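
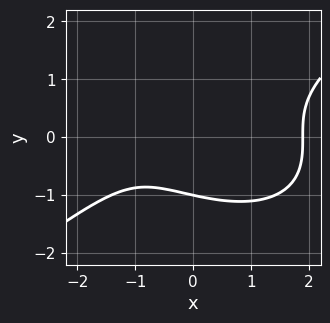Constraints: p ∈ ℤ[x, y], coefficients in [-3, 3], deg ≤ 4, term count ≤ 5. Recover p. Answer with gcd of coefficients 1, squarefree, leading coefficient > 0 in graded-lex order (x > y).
The degree is 3 — a generic line meets the curve in up to 3 points.
From the axis intercepts and sections: one y-axis crossing is at y = -1.
The integer polynomial consistent with all of this is the stated p.

x^3 - 3*y^3 - 2*x - 3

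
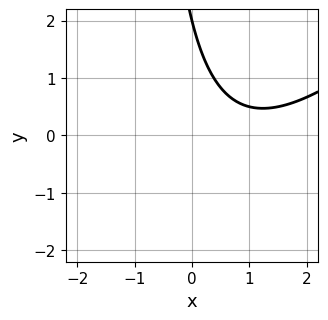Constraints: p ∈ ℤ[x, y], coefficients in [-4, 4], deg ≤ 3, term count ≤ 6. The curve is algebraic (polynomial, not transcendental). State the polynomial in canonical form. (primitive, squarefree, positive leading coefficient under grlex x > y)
x^2 - x*y - 2*x - y + 2

(a) deg p = 2. A generic line meets the curve in up to 2 points.
(b) Reading off the gridlines: it misses every integer gridline on the x-axis; one y-axis crossing is at y = 2.
(c) Fitting integer coefficients to these (and the overall shape) gives p.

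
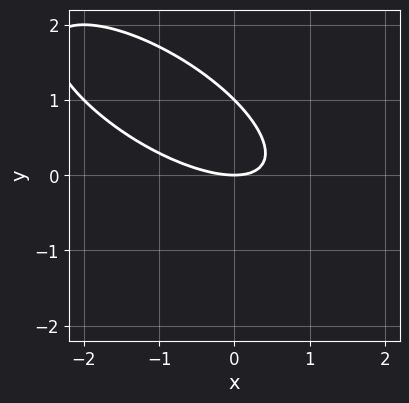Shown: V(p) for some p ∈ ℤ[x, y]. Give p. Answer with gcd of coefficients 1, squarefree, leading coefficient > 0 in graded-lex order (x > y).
x^2 + 2*x*y + 2*y^2 - 2*y

1. The degree is 2 — no degree-1 curve has this shape.
2. From the visible intercepts: it meets the x-axis at x = 0 (among the integer gridlines); among the integer gridlines, it crosses the y-axis at y ∈ {0, 1}.
3. Fitting integer coefficients to these (and the overall shape) gives p.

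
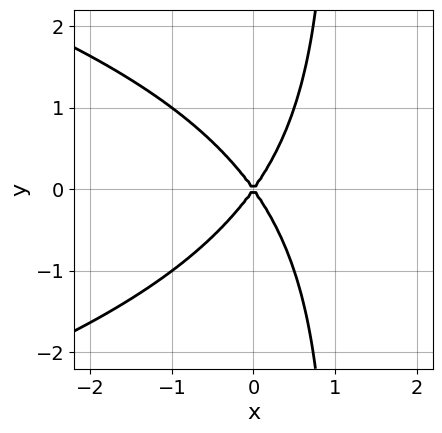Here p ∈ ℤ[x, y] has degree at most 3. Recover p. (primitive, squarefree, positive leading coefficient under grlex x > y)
x*y^2 + 2*x^2 - y^2

(a) deg p = 3. A generic line meets the curve in up to 3 points.
(b) Symmetries: mirror symmetry y ↦ −y ⇒ only even powers of y.
(c) From the visible intercepts: it meets the x-axis at x = 0 (among the integer gridlines); one y-axis crossing is at y = 0.
(d) Assembling these constraints gives the stated polynomial.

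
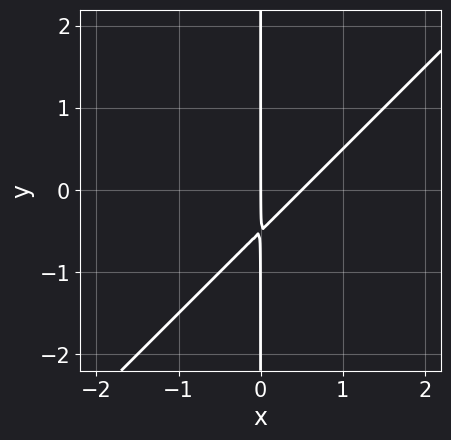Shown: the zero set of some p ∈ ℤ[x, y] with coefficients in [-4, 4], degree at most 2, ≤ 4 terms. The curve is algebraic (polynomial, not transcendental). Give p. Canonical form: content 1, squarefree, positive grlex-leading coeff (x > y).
(a) deg p = 2.
(b) Reading off the gridlines: it meets the x-axis at x = 0 (among the integer gridlines); every point of the y-axis in the box is on the curve.
(c) Assembling these constraints gives the stated polynomial.

2*x^2 - 2*x*y - x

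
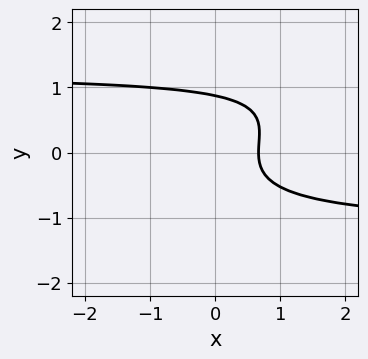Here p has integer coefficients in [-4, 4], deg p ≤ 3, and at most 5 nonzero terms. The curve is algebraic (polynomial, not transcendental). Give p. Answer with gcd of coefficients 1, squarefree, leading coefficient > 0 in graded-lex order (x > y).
2*x*y^2 - 3*y^3 - 3*x + 2

(a) deg p = 3. The shape is more complex than any degree-2 curve.
(b) Putting this together gives p.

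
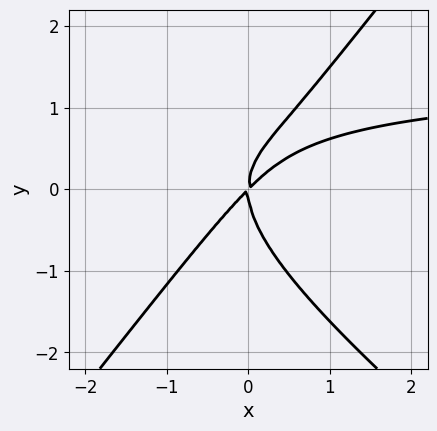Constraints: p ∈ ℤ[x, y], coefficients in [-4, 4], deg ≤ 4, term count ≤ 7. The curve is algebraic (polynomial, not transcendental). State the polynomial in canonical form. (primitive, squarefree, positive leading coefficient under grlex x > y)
First, deg p = 3. A generic line meets the curve in up to 3 points.
Then, checking where it meets the axes: it meets the x-axis at x = 0 (among the integer gridlines); it crosses the y-axis at the gridline y = 0.
Finally, solving for integer coefficients yields p as stated.

2*x^2*y + x*y^2 - 2*y^3 - 3*x^2 + 3*x*y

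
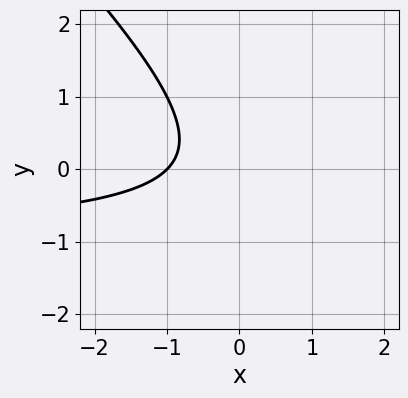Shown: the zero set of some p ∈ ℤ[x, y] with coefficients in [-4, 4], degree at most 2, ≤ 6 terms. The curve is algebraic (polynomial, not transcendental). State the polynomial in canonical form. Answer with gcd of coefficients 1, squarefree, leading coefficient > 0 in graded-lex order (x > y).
x*y + y^2 + x + 1

1. Degree: no degree-1 curve has this shape, so deg p = 2.
2. Checking where it meets the axes: it crosses the x-axis at the gridline x = -1; no y-intercept at any integer in the box.
3. The integer polynomial consistent with all of this is the stated p.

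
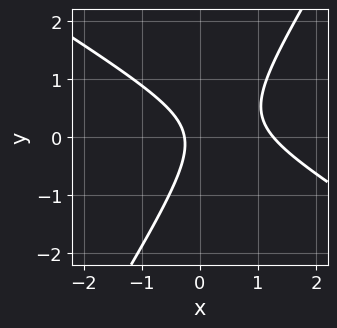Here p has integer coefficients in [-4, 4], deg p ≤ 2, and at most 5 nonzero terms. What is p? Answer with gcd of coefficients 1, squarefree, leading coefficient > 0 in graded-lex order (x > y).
Degree: no degree-1 curve has this shape, so deg p = 2.
Checking where it meets the axes: it misses every integer gridline on the y-axis.
Assembling these constraints gives the stated polynomial.

3*x^2 + 3*x*y - 3*y^2 - 3*x - 1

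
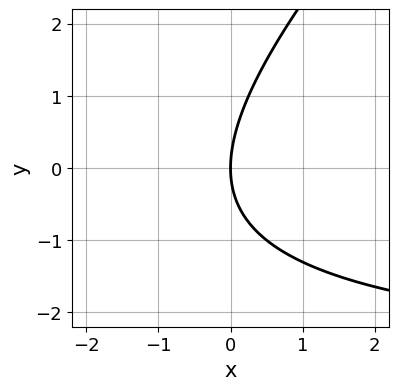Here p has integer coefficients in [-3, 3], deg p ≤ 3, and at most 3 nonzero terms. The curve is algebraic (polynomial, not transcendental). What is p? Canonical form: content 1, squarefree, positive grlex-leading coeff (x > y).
deg p = 2.
Checking where it meets the axes: it meets the y-axis at y = 0 (among the integer gridlines); it meets the x-axis at x = 0 (among the integer gridlines).
Solving for integer coefficients yields p as stated.

x*y - y^2 + 3*x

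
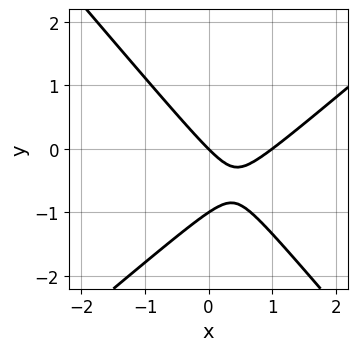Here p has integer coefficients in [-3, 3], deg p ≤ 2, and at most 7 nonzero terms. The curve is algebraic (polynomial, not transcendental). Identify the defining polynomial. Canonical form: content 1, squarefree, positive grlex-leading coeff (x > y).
3*x^2 - x*y - 3*y^2 - 3*x - 3*y

The degree is 2 — a generic line meets the curve in up to 2 points.
Checking where it meets the axes: among the integer gridlines, it crosses the y-axis at y ∈ {-1, 0}; the x-axis gridline crossings are at x ∈ {0, 1}.
These observations pin down the coefficients.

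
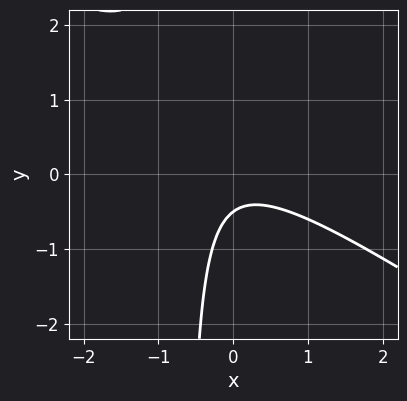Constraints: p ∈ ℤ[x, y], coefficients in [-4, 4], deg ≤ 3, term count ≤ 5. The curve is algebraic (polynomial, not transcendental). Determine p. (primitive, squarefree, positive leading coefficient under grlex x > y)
1. Degree: a generic line meets the curve in up to 2 points, so deg p = 2.
2. Observable constraints: no x-intercept at any integer in the box.
3. Assembling these constraints gives the stated polynomial.

2*x^2 + 3*x*y + 2*y + 1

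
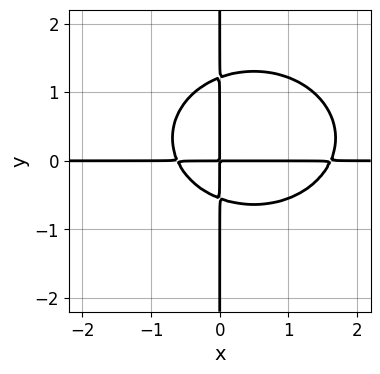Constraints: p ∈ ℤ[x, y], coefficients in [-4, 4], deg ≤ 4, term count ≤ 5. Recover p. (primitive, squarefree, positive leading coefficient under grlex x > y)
2*x^3*y + 3*x*y^3 - 2*x^2*y - 2*x*y^2 - 2*x*y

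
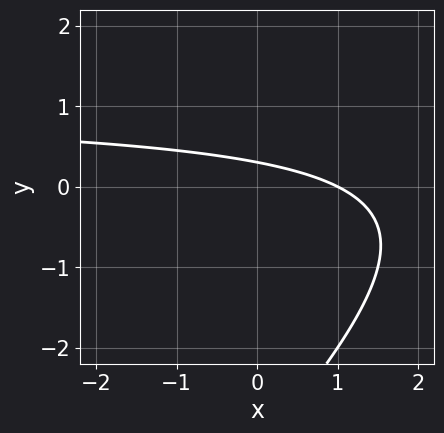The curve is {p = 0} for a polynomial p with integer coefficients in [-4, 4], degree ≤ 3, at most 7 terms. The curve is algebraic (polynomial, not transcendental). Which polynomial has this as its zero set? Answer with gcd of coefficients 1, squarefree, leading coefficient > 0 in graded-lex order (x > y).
1. Degree: no degree-1 curve has this shape, so deg p = 2.
2. Observable constraints: it crosses the x-axis at the gridline x = 1.
3. Fitting integer coefficients to these (and the overall shape) gives p.

x*y - y^2 - x - 3*y + 1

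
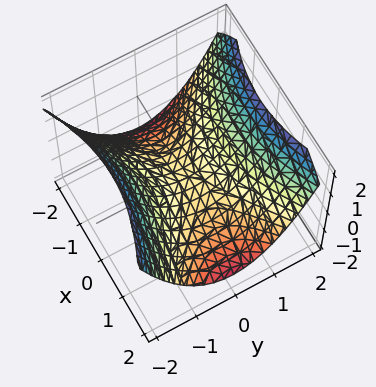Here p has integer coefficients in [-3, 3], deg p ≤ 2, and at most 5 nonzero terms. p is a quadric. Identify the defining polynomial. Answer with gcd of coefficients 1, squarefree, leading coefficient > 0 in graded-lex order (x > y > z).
x^2 - 2*y^2 + 3*z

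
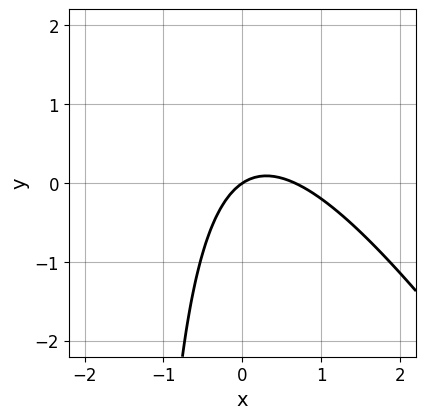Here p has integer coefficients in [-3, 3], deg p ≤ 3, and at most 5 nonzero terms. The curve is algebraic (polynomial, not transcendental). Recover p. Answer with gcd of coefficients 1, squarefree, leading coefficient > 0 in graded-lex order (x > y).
3*x^2 + 2*x*y - 2*x + 3*y

deg p = 2.
Checking where it meets the axes: it crosses the x-axis at the gridline x = 0; one y-axis crossing is at y = 0.
Putting this together gives p.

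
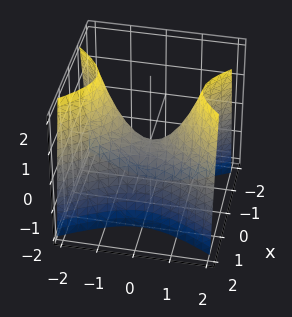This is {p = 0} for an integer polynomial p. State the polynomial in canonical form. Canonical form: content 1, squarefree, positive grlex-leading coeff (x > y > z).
First, degree: a saddle surface; a quadric, so deg p = 2.
Then, symmetries: it's symmetric under y → −y, forcing even powers of y; it's symmetric under x → −x, forcing even powers of x.
Next, against the integer gridlines: it crosses the x-axis at the gridline x = 0; it crosses the y-axis at the gridline y = 0; it meets the z-axis at z = 0 (among the integer gridlines).
Finally, assembling these constraints gives the stated polynomial.

2*x^2 - y^2 + z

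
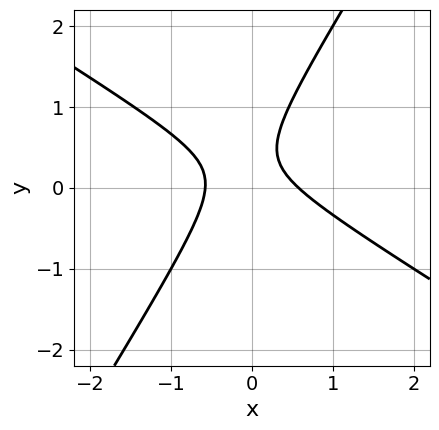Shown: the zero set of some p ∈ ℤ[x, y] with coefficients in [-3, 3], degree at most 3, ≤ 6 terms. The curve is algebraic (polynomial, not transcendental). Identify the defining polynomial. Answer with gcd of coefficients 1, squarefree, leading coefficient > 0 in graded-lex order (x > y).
3*x^2 + 3*x*y - 3*y^2 + 2*y - 1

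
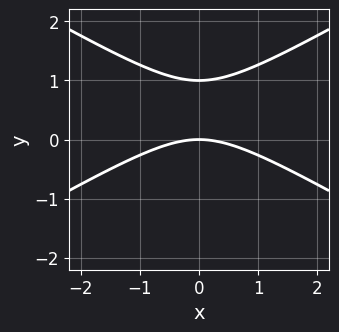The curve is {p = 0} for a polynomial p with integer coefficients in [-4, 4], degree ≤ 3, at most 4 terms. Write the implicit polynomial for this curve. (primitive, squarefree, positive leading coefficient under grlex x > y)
(a) The degree is 2 — a generic line meets the curve in up to 2 points.
(b) Symmetries: it's symmetric under x → −x, forcing even powers of x.
(c) Against the integer gridlines: it meets the x-axis at x = 0 (among the integer gridlines); the y-axis gridline crossings are at y ∈ {0, 1}.
(d) Putting this together gives p.

x^2 - 3*y^2 + 3*y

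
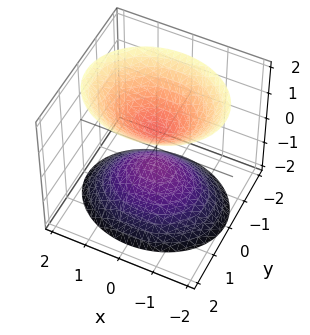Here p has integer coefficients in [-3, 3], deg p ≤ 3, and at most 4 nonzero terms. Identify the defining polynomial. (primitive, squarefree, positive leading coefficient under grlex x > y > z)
First, the picture has 2 separate pieces. Treating them together as one polynomial.
Then, the degree is 2 — two separate bowl-shaped sheets opening away from each other; a quadric.
Then, symmetries: the x ↦ −x reflection is a symmetry, so x appears only in even powers; it's symmetric under y → −y, forcing even powers of y; the z ↦ −z reflection is a symmetry, so z appears only in even powers.
Next, from the visible intercepts: the surface avoids every integer y-axis point in the box; the surface avoids every integer x-axis point in the box.
Finally, assembling these constraints gives the stated polynomial.

2*x^2 + 3*y^2 - 2*z^2 + 1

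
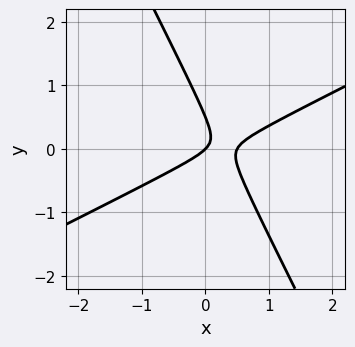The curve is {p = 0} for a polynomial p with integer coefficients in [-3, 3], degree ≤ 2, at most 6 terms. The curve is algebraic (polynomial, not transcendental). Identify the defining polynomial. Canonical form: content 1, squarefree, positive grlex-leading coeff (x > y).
The degree is 2 — no degree-1 curve has this shape.
From the axis intercepts and sections: it meets the x-axis at x = 0 (among the integer gridlines); it meets the y-axis at y = 0 (among the integer gridlines).
Together with the visible shape, these determine p as stated.

2*x^2 - 3*x*y - 2*y^2 - x + y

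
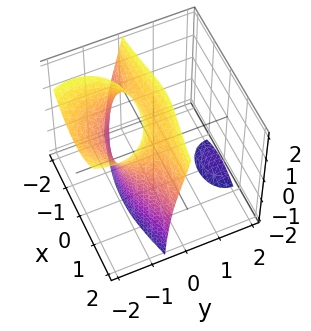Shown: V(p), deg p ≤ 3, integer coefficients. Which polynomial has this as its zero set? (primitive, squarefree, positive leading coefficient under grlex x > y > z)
2*x^2*y + 2*y^3 + 3*y^2*z - 2*z + 3

(a) The picture has 2 separate pieces.
(b) The degree is 3 — the shape is more complex than any degree-2 surface.
(c) Observable constraints: it misses every integer gridline on the x-axis.
(d) The integer polynomial consistent with all of this is the stated p.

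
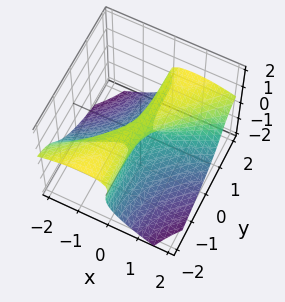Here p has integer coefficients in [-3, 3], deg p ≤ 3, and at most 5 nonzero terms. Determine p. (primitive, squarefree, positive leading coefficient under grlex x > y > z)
2*x*y*z + 3*z^3 + 2*x^2 - 3*x*y - z

(a) deg p = 3.
(b) Against the integer gridlines: the visible y-axis segment lies entirely on the surface; it crosses the z-axis at the gridline z = 0; it meets the x-axis at x = 0 (among the integer gridlines).
(c) Assembling these constraints gives the stated polynomial.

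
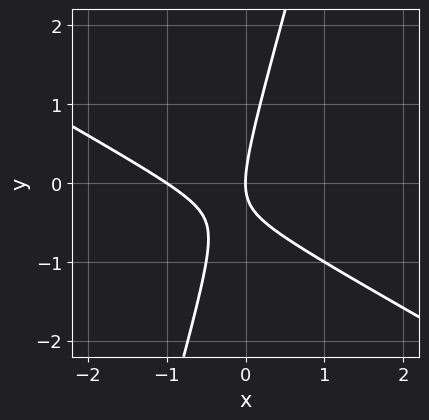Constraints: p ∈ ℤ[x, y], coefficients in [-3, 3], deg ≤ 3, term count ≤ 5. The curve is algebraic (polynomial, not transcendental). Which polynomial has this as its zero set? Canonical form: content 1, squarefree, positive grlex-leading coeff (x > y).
2*x^2 + 3*x*y - y^2 + 2*x

The degree is 2 — a generic line meets the curve in up to 2 points.
Observable constraints: the x-axis gridline crossings are at x ∈ {-1, 0}; it crosses the y-axis at the gridline y = 0.
Matching integer coefficients to the picture gives p.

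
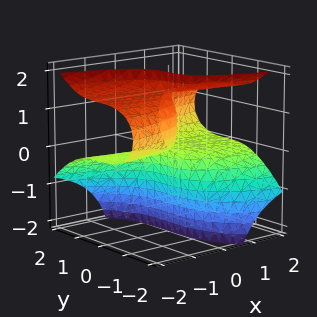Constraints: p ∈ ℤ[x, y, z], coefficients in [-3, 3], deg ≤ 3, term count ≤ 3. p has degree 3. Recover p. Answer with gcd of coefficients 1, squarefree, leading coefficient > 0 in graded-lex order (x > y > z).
2*x*z^2 + y^3 - 3*x*z

First, degree: the shape is more complex than any degree-2 surface, so deg p = 3.
Next, from the visible intercepts: the visible x-axis segment lies entirely on the surface; it crosses the y-axis at the gridline y = 0; the visible z-axis segment lies entirely on the surface.
Finally, assembling these constraints gives the stated polynomial.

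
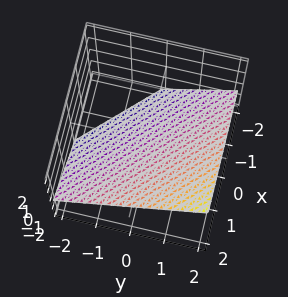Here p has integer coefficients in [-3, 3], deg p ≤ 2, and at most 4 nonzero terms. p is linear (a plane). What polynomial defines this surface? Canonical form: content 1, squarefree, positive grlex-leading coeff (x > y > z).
First, degree: the surface is flat (a plane), so deg p = 1.
Next, against the integer gridlines: one x-axis crossing is at x = 1; it meets the y-axis at y = 1 (among the integer gridlines).
Finally, the integer polynomial consistent with all of this is the stated p.

2*x + 2*y - 3*z - 2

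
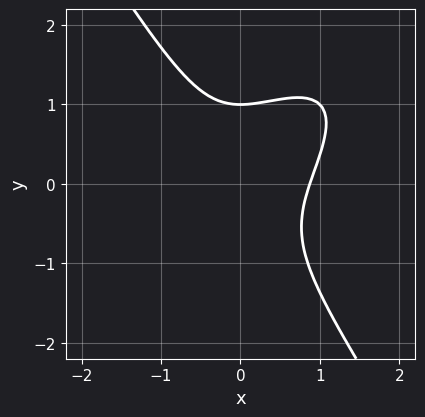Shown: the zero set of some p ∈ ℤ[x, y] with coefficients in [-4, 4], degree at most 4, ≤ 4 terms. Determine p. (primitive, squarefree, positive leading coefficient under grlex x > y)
(a) deg p = 3. No degree-2 curve has this shape.
(b) From the axis intercepts and sections: it crosses the y-axis at the gridline y = 1.
(c) Together with the visible shape, these determine p as stated.

3*x^3 - 3*x^2*y + 2*y^3 - 2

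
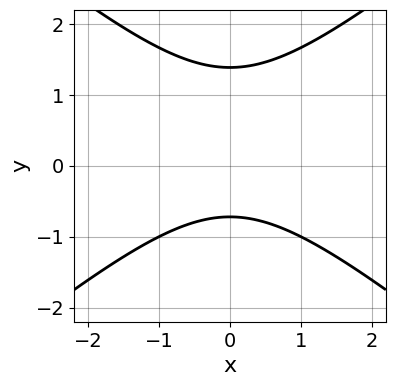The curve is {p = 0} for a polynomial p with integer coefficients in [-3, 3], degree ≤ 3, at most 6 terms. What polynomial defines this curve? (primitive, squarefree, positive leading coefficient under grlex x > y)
2*x^2 - 3*y^2 + 2*y + 3

First, the degree is 2 — the shape is more complex than any degree-1 curve.
Next, symmetries: the x ↦ −x reflection is a symmetry, so x appears only in even powers.
Then, from the axis intercepts and sections: it misses every integer gridline on the x-axis.
Finally, solving for integer coefficients yields p as stated.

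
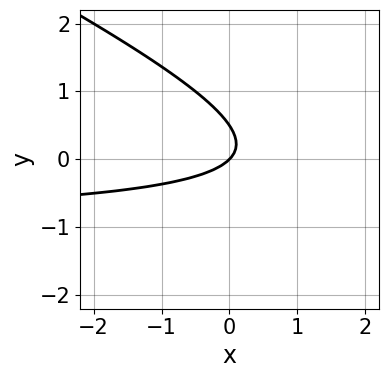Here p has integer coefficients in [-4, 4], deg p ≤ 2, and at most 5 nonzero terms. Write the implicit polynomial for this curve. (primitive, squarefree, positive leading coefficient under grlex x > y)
First, the degree is 2 — a generic line meets the curve in up to 2 points.
Next, observable constraints: it meets the y-axis at y = 0 (among the integer gridlines); one x-axis crossing is at x = 0.
Finally, the integer polynomial consistent with all of this is the stated p.

x*y + 2*y^2 + x - y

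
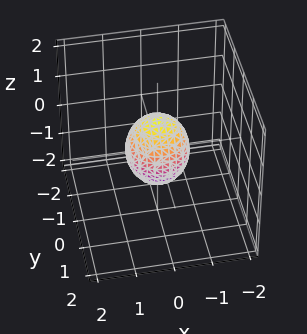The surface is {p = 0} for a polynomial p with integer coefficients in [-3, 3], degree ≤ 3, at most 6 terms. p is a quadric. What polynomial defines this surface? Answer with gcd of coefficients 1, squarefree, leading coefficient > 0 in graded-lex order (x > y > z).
Degree: bounded and convex; a quadric, so deg p = 2.
By symmetry, every cross-section ⟂ z is a circle, so x, y appear only via x² + y²; mirror symmetry z ↦ −z ⇒ only even powers of z.
Against the integer gridlines: the z-axis gridline crossings are at z ∈ {-1, 1}; a circular section at z = 0 has radius between 0 and 1.
These observations pin down the coefficients.

3*x^2 + 3*y^2 + 2*z^2 - 2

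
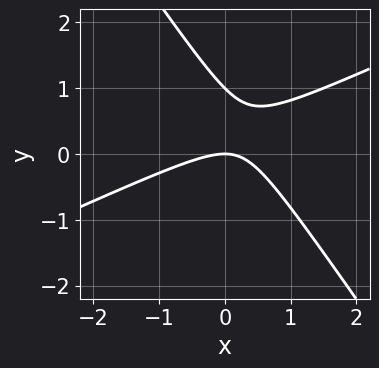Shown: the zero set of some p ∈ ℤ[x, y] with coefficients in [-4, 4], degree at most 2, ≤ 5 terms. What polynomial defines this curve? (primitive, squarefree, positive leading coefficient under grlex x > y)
The degree is 2 — a generic line meets the curve in up to 2 points.
Checking where it meets the axes: one x-axis crossing is at x = 0; among the integer gridlines, it crosses the y-axis at y ∈ {0, 1}.
Putting this together gives p.

2*x^2 - 3*x*y - 3*y^2 + 3*y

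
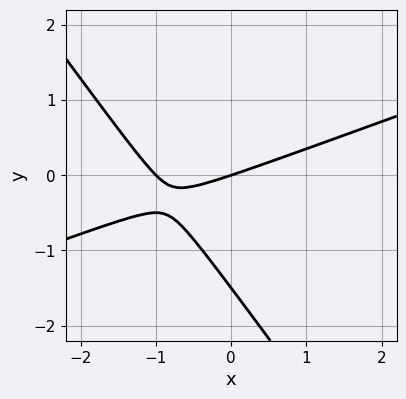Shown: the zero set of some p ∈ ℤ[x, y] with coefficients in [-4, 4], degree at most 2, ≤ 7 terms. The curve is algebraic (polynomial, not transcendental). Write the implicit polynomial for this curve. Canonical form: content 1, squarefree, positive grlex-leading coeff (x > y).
First, degree: a generic line meets the curve in up to 2 points, so deg p = 2.
Then, from the axis intercepts and sections: one y-axis crossing is at y = 0; the x-axis gridline crossings are at x ∈ {-1, 0}.
Finally, assembling these constraints gives the stated polynomial.

x^2 - 2*x*y - 2*y^2 + x - 3*y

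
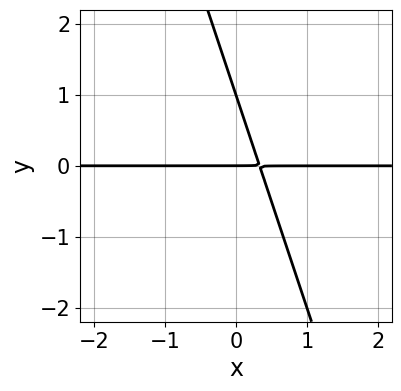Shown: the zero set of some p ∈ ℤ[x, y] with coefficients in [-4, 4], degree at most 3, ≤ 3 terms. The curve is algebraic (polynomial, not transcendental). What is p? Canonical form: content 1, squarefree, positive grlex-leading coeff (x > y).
deg p = 2. A generic line meets the curve in up to 2 points.
Observable constraints: the visible x-axis segment lies entirely on the curve; the y-axis gridline crossings are at y ∈ {0, 1}.
The integer polynomial consistent with all of this is the stated p.

3*x*y + y^2 - y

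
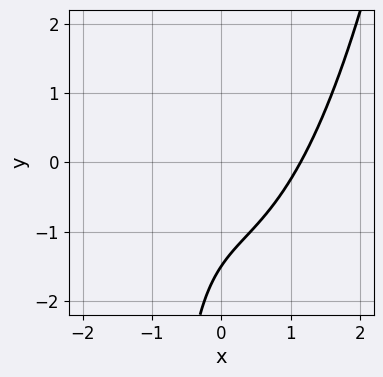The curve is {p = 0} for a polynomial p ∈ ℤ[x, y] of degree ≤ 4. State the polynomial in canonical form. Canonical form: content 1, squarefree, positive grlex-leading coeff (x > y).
2*x^3 - 2*x*y - 2*y - 3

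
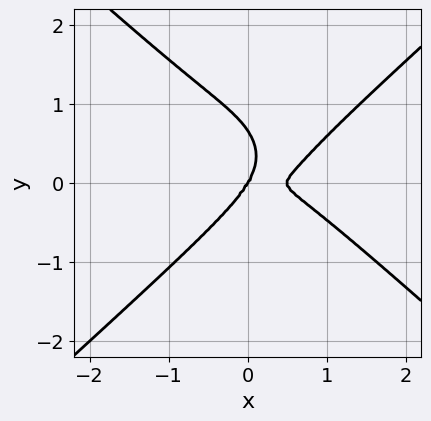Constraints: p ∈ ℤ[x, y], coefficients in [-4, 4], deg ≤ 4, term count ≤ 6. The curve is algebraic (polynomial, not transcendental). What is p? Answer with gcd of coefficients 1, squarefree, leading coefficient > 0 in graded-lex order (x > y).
1. Degree: the shape is more complex than any degree-3 curve, so deg p = 4.
2. Reading off the gridlines: it meets the x-axis at x = 0 (among the integer gridlines); it meets the y-axis at y = 0 (among the integer gridlines).
3. Putting this together gives p.

2*x^4 - 3*y^4 - x^3 - 3*x*y^2 + 2*y^3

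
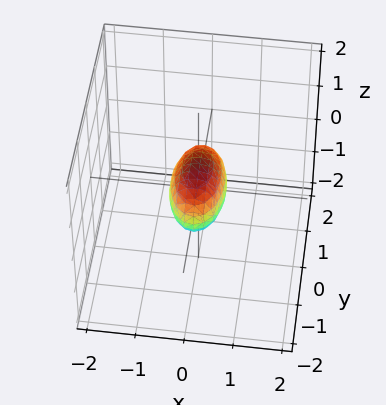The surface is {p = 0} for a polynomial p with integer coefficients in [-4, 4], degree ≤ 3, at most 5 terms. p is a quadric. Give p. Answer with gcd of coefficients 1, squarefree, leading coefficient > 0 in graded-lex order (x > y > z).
(a) The degree is 2 — bounded and convex; a quadric.
(b) Symmetries: mirror symmetry y ↦ −y ⇒ only even powers of y; mirror symmetry x ↦ −x ⇒ only even powers of x; it's symmetric under z → −z, forcing even powers of z.
(c) Checking where it meets the axes: among the integer gridlines, it crosses the y-axis at y ∈ {-1, 1}.
(d) Fitting integer coefficients to these (and the overall shape) gives p.

3*x^2 + y^2 + 2*z^2 - 1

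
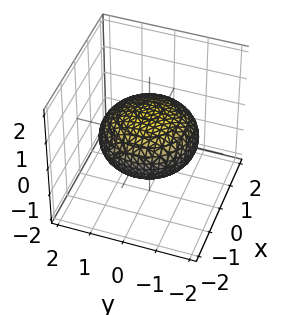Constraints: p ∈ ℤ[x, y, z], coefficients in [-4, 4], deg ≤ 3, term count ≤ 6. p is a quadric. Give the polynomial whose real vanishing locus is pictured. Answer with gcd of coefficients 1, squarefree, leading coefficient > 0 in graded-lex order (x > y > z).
1. The degree is 2 — bounded and convex; a quadric.
2. Symmetries: mirror symmetry z ↦ −z ⇒ only even powers of z; every cross-section ⟂ z is a circle, so x, y appear only via x² + y².
3. From the visible intercepts: a circular section at z = 0 has radius between 1 and 2; among the integer gridlines, it crosses the z-axis at z ∈ {-1, 1}.
4. Matching integer coefficients to the picture gives p.

x^2 + y^2 + 2*z^2 - 2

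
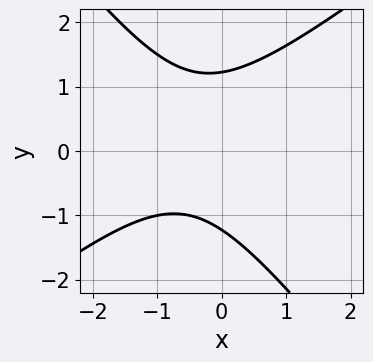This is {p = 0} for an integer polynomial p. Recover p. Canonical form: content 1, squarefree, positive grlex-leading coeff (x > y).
2*x^2 - x*y - 2*y^2 + 2*x + 3

1. The degree is 2 — the shape is more complex than any degree-1 curve.
2. Reading off the gridlines: the curve avoids every integer x-axis point in the box.
3. Fitting integer coefficients to these (and the overall shape) gives p.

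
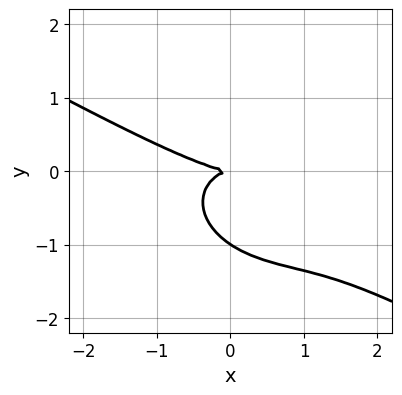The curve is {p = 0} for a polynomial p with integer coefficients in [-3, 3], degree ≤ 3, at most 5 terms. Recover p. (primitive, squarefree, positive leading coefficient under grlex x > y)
1. The degree is 3 — no degree-2 curve has this shape.
2. From the visible intercepts: the y-axis gridline crossings are at y ∈ {-1, 0}; one x-axis crossing is at x = 0.
3. Putting this together gives p.

x^3 + 2*x^2*y + 2*x*y^2 + 3*y^3 + 3*y^2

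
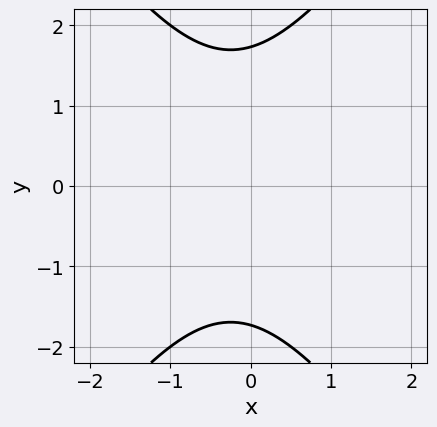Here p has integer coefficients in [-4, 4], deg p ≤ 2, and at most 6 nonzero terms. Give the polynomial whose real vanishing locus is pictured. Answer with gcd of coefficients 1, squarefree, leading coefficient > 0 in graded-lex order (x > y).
(a) The degree is 2 — no degree-1 curve has this shape.
(b) Symmetries: it's symmetric under y → −y, forcing even powers of y.
(c) Reading off the gridlines: the curve avoids every integer x-axis point in the box.
(d) These observations pin down the coefficients.

2*x^2 - y^2 + x + 3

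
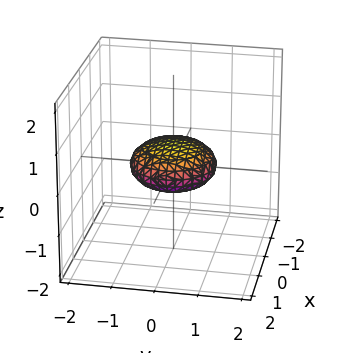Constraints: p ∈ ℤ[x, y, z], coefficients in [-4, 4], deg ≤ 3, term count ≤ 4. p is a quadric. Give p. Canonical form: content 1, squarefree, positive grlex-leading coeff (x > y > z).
deg p = 2. Bounded and convex; a quadric.
Symmetries: mirror symmetry z ↦ −z ⇒ only even powers of z; rotational symmetry about the z-axis ⇒ p depends on x, y only through x² + y².
Observable constraints: among the integer gridlines, it crosses the y-axis at y ∈ {-1, 1}; the x-axis gridline crossings are at x ∈ {-1, 1}; a circular section at z = 0 has radius exactly 1.
Solving for integer coefficients yields p as stated.

x^2 + y^2 + 3*z^2 - 1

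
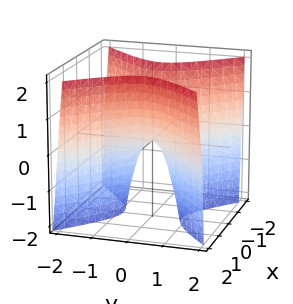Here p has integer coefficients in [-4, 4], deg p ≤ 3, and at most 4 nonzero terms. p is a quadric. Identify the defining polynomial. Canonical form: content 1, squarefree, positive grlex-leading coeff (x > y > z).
3*x^2 - 3*y^2 - z

1. Degree: a hyperbolic paraboloid; a quadric, so deg p = 2.
2. Symmetries: it's symmetric under x → −x, forcing even powers of x; mirror symmetry y ↦ −y ⇒ only even powers of y.
3. Checking where it meets the axes: it crosses the x-axis at the gridline x = 0; it meets the z-axis at z = 0 (among the integer gridlines); one y-axis crossing is at y = 0.
4. The integer polynomial consistent with all of this is the stated p.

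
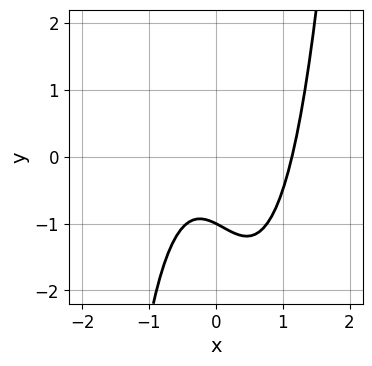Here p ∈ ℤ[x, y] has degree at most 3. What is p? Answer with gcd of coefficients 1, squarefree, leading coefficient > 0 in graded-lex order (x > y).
First, degree: the shape is more complex than any degree-2 curve, so deg p = 3.
Then, from the axis intercepts and sections: one y-axis crossing is at y = -1.
Finally, fitting integer coefficients to these (and the overall shape) gives p.

3*x^3 - x^2 - x - 2*y - 2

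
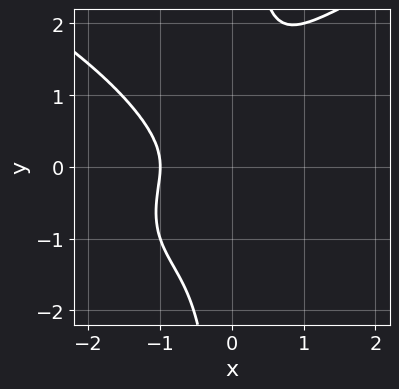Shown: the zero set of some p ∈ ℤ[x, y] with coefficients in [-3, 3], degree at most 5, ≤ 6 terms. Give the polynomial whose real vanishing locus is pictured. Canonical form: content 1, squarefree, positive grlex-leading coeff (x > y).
x*y^3 - 2*x^3 - 2*x^2 - y^2

1. The degree is 4 — a generic line meets the curve in up to 4 points.
2. Checking where it meets the axes: one x-axis crossing is at x = -1.
3. Solving for integer coefficients yields p as stated.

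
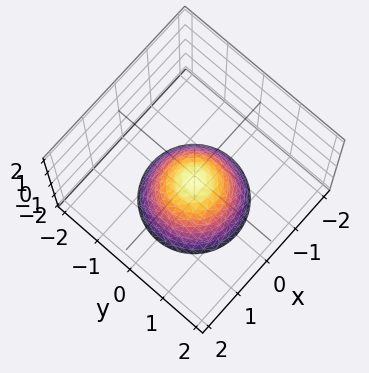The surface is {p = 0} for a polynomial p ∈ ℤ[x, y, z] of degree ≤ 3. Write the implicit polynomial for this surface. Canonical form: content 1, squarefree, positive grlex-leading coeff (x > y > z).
2*x^2 + 2*y^2 + 2*z + 1

1. Degree: a generic line meets the surface in up to 2 points, so deg p = 2.
2. Symmetry: the surface is invariant under rotation about z: p = q(x² + y², z).
3. From the axis intercepts and sections: no y-intercept at any integer in the box; a circular section at z = -1 has radius between 0 and 1.
4. The integer polynomial consistent with all of this is the stated p.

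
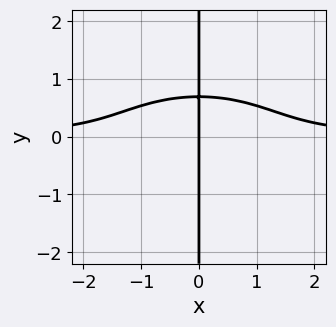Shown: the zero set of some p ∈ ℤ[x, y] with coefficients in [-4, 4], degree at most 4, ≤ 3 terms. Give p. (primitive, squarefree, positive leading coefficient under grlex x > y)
x^3*y + 3*x*y^3 - x

1. deg p = 4. The shape is more complex than any degree-3 curve.
2. Reading off the gridlines: the visible y-axis segment lies entirely on the curve; one x-axis crossing is at x = 0.
3. Assembling these constraints gives the stated polynomial.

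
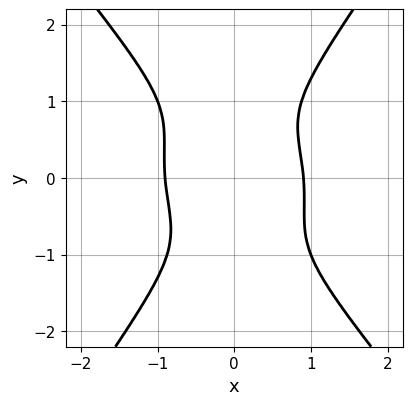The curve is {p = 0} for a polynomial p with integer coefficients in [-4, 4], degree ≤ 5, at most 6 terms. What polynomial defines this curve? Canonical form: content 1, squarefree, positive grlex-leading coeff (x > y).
3*x^4 + x^3*y + 2*x^2*y^2 - 2*y^4 - 2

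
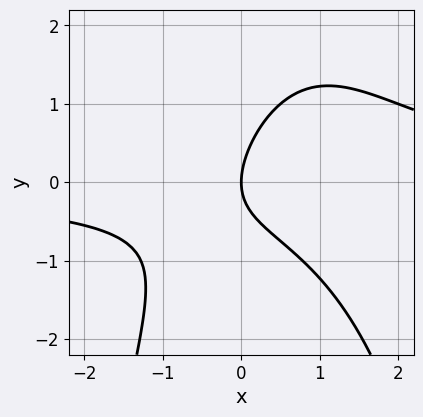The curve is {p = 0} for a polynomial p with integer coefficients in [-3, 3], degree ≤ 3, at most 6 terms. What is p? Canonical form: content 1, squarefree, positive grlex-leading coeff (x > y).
2*x^2*y - 2*x*y + 2*y^2 - 3*x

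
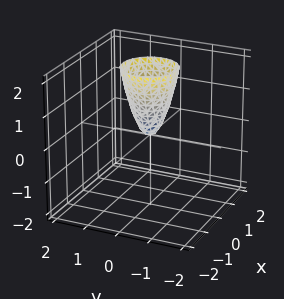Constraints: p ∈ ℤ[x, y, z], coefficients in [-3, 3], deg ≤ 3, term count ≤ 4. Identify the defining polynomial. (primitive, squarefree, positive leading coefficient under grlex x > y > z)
First, degree: a paraboloid; a quadric, so deg p = 2.
Then, by symmetry, every cross-section ⟂ z is a circle, so x, y appear only via x² + y².
Then, from the visible intercepts: a circular section at z = 2 has radius between 0 and 1; one x-axis crossing is at x = 0; it crosses the y-axis at the gridline y = 0; one z-axis crossing is at z = 0.
Finally, solving for integer coefficients yields p as stated.

3*x^2 + 3*y^2 - z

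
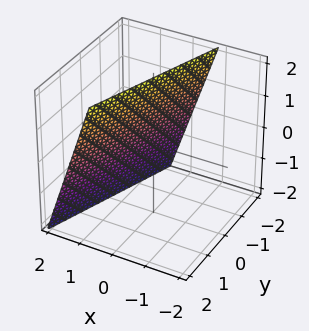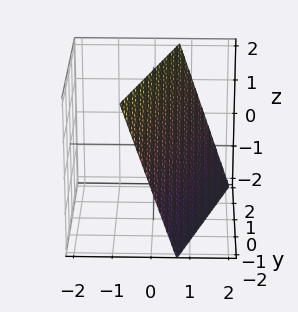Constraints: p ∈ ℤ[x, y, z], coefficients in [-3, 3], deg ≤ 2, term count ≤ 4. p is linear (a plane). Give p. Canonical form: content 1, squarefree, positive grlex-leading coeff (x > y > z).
3*x - y + z - 2

1. The degree is 1 — the surface is flat (a plane).
2. From the axis intercepts and sections: it meets the z-axis at z = 2 (among the integer gridlines); one y-axis crossing is at y = -2.
3. The integer polynomial consistent with all of this is the stated p.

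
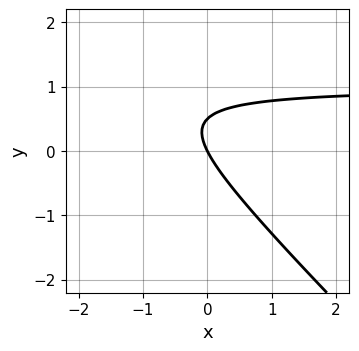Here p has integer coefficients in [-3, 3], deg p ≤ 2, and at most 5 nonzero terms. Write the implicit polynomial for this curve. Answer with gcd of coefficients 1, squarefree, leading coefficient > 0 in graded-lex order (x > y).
2*x*y + 2*y^2 - 2*x - y

(a) Degree: a generic line meets the curve in up to 2 points, so deg p = 2.
(b) Observable constraints: it meets the x-axis at x = 0 (among the integer gridlines); one y-axis crossing is at y = 0.
(c) Fitting integer coefficients to these (and the overall shape) gives p.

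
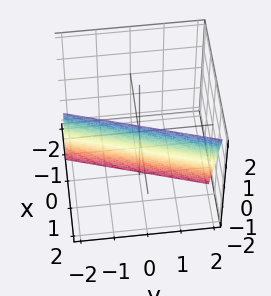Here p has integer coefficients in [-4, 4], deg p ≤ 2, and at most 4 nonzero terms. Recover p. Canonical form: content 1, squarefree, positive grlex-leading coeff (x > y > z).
3*x - y - z - 2

First, the degree is 1 — every cross-section is a straight line — this is a plane.
Then, from the axis intercepts and sections: it crosses the y-axis at the gridline y = -2; it meets the z-axis at z = -2 (among the integer gridlines).
Finally, assembling these constraints gives the stated polynomial.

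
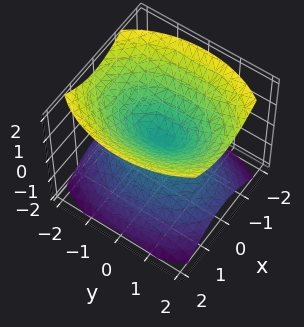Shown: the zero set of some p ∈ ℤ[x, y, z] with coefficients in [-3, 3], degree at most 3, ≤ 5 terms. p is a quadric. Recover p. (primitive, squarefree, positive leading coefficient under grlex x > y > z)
First, the picture has 2 separate pieces. Treating them together as one polynomial.
Next, the degree is 2 — a double cone through the origin; a quadric.
Next, symmetries: the x ↦ −x reflection is a symmetry, so x appears only in even powers; mirror symmetry z ↦ −z ⇒ only even powers of z; mirror symmetry y ↦ −y ⇒ only even powers of y.
Then, from the visible intercepts: one x-axis crossing is at x = 0; it crosses the z-axis at the gridline z = 0.
Finally, the integer polynomial consistent with all of this is the stated p.

2*x^2 + y^2 - 2*z^2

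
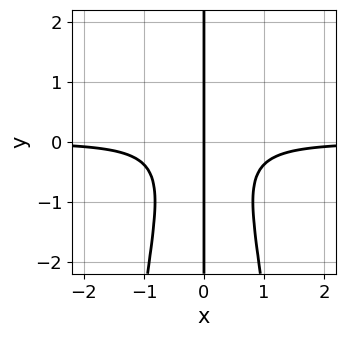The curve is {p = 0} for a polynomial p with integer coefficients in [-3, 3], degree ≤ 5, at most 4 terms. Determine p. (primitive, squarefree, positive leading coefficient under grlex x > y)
3*x^3*y + x*y^2 + x

deg p = 4.
Reading off the gridlines: the visible y-axis segment lies entirely on the curve; it crosses the x-axis at the gridline x = 0.
Putting this together gives p.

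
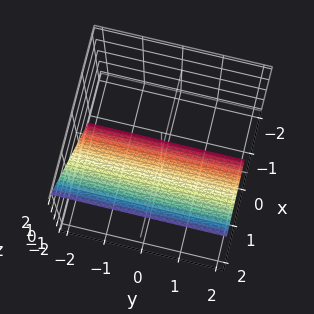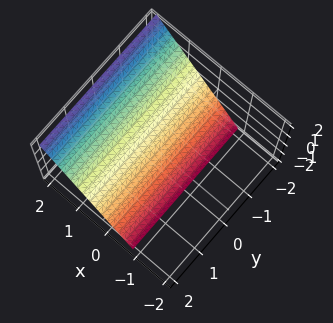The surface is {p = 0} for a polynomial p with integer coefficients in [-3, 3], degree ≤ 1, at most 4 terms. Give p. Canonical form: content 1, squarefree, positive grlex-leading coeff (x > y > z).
First, degree: every cross-section is a straight line — this is a plane, so deg p = 1.
Next, from the axis intercepts and sections: no y-intercept at any integer in the box; it crosses the z-axis at the gridline z = -1.
Finally, assembling these constraints gives the stated polynomial.

3*x - 2*z - 2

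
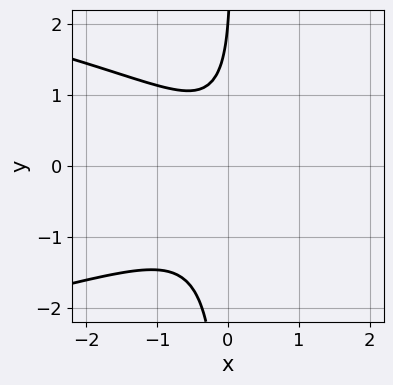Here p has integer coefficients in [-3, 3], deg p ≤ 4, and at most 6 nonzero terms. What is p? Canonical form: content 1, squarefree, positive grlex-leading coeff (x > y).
3*x*y^2 + 3*x^2 - y + 2

First, degree: the shape is more complex than any degree-2 curve, so deg p = 3.
Then, from the visible intercepts: the curve avoids every integer x-axis point in the box; one y-axis crossing is at y = 2.
Finally, putting this together gives p.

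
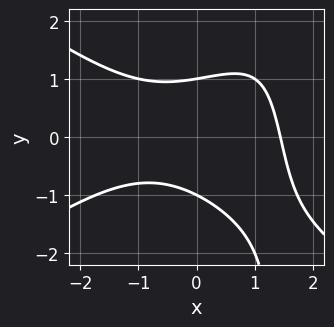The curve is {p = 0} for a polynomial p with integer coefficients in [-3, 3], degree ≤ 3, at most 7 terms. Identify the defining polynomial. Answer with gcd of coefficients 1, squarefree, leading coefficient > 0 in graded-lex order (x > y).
1. The degree is 3 — no degree-2 curve has this shape.
2. Reading off the gridlines: among the integer gridlines, it crosses the y-axis at y ∈ {-1, 1}.
3. Putting this together gives p.

x^3 - 2*x*y^2 + x*y + 3*y^2 - 3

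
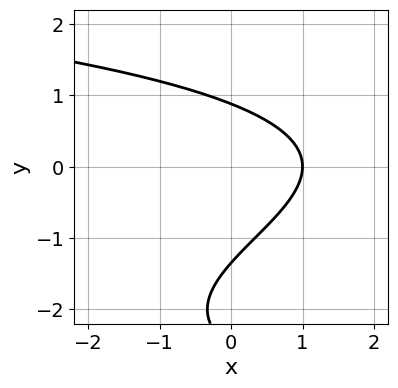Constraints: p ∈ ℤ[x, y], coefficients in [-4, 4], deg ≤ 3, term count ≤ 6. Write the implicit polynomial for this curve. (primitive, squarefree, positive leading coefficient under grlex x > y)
y^3 + 3*y^2 + 3*x - 3

deg p = 3.
Checking where it meets the axes: it crosses the x-axis at the gridline x = 1.
Fitting integer coefficients to these (and the overall shape) gives p.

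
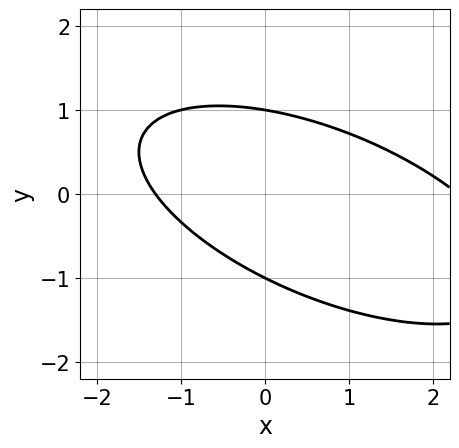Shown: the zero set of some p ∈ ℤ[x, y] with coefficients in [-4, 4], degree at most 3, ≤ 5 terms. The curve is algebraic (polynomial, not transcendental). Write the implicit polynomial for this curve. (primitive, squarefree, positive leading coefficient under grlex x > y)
1. deg p = 2.
2. Checking where it meets the axes: among the integer gridlines, it crosses the y-axis at y ∈ {-1, 1}.
3. Solving for integer coefficients yields p as stated.

x^2 + 2*x*y + 3*y^2 - x - 3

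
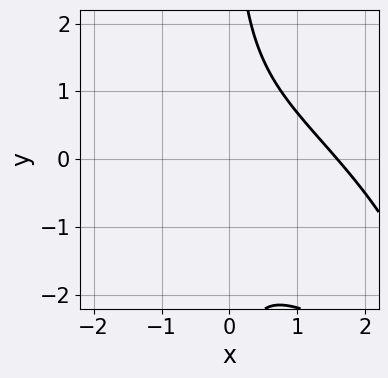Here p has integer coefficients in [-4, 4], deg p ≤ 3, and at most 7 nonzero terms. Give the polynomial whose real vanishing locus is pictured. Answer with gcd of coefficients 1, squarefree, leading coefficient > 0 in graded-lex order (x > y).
1. The degree is 3 — no degree-2 curve has this shape.
2. Checking where it meets the axes: it misses every integer gridline on the y-axis.
3. Fitting integer coefficients to these (and the overall shape) gives p.

2*x^3 + 3*x^2*y + 2*x*y^2 - 2*x^2 - 3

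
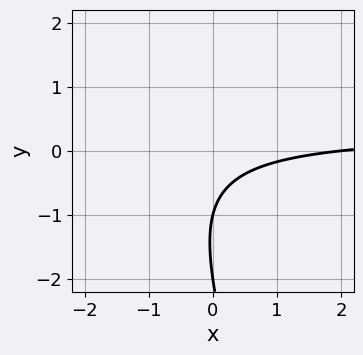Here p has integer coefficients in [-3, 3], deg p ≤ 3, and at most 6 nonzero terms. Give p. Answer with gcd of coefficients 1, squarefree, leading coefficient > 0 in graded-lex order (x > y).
(a) Degree: a generic line meets the curve in up to 2 points, so deg p = 2.
(b) Checking where it meets the axes: the y-axis gridline crossings are at y ∈ {-2, -1}; it meets the x-axis at x = 2 (among the integer gridlines).
(c) Matching integer coefficients to the picture gives p.

3*x*y + y^2 - x + 3*y + 2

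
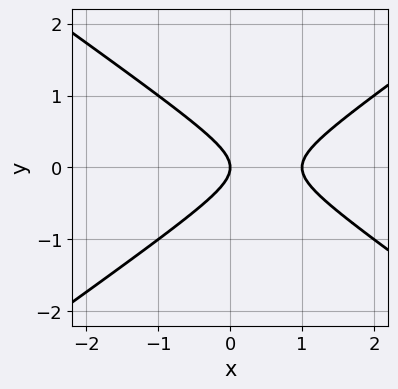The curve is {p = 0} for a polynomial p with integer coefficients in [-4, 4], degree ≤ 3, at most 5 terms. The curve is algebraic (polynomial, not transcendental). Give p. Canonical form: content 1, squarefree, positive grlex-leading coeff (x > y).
x^2 - 2*y^2 - x

(a) Degree: a generic line meets the curve in up to 2 points, so deg p = 2.
(b) Symmetries: it's symmetric under y → −y, forcing even powers of y.
(c) From the visible intercepts: among the integer gridlines, it crosses the x-axis at x ∈ {0, 1}; it crosses the y-axis at the gridline y = 0.
(d) The integer polynomial consistent with all of this is the stated p.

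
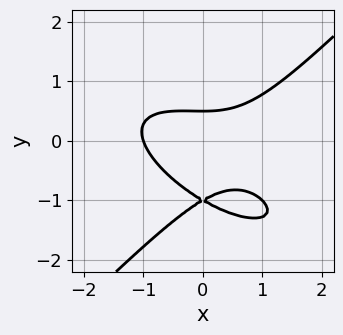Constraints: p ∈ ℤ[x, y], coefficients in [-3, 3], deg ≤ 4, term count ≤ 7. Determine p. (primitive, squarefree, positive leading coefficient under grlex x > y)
x^3 + x^2*y - 2*y^3 - 3*y^2 + 1

First, deg p = 3. The shape is more complex than any degree-2 curve.
Next, checking where it meets the axes: one x-axis crossing is at x = -1; it meets the y-axis at y = -1 (among the integer gridlines).
Finally, solving for integer coefficients yields p as stated.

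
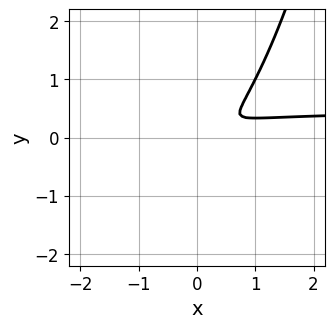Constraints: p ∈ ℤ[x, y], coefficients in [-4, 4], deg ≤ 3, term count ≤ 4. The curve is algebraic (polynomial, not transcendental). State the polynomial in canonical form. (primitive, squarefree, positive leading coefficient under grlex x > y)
2*x^2*y - x^2 + 2*x*y - 3*y^2

First, degree: the shape is more complex than any degree-2 curve, so deg p = 3.
Finally, solving for integer coefficients yields p as stated.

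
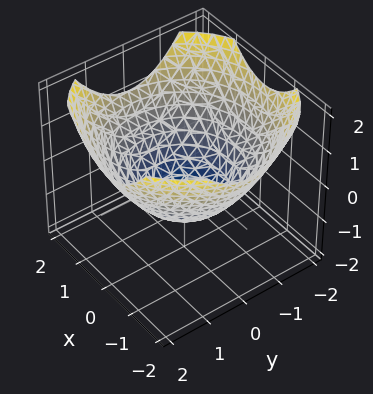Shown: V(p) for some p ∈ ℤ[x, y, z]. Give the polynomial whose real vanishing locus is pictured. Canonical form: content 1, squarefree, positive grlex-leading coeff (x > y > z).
x^2 + y^2 - 2*z - 2

1. The degree is 2 — no degree-1 surface has this shape.
2. By symmetry, every cross-section ⟂ z is a circle, so x, y appear only via x² + y².
3. Checking where it meets the axes: it meets the z-axis at z = -1 (among the integer gridlines); a circular section at z = 0 has radius between 1 and 2.
4. The integer polynomial consistent with all of this is the stated p.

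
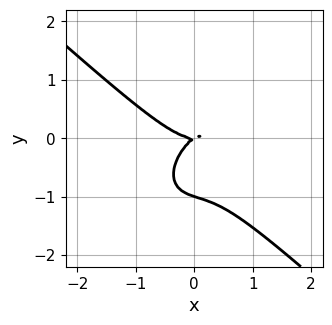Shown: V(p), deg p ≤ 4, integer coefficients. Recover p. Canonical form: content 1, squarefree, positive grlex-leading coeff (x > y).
3*x^3 - x*y^2 + 3*y^3 - 2*x*y + 3*y^2

First, deg p = 3. A generic line meets the curve in up to 3 points.
Then, checking where it meets the axes: it meets the x-axis at x = 0 (among the integer gridlines); among the integer gridlines, it crosses the y-axis at y ∈ {-1, 0}.
Finally, these observations pin down the coefficients.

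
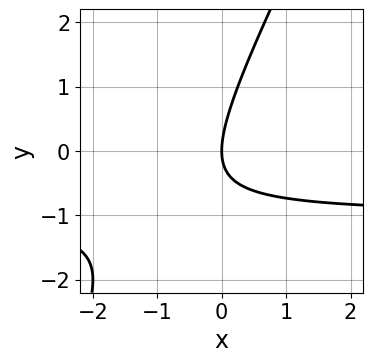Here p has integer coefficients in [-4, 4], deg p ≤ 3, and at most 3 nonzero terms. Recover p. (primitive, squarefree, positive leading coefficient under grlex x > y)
First, degree: a generic line meets the curve in up to 2 points, so deg p = 2.
Then, checking where it meets the axes: it meets the y-axis at y = 0 (among the integer gridlines); one x-axis crossing is at x = 0.
Finally, fitting integer coefficients to these (and the overall shape) gives p.

2*x*y - y^2 + 2*x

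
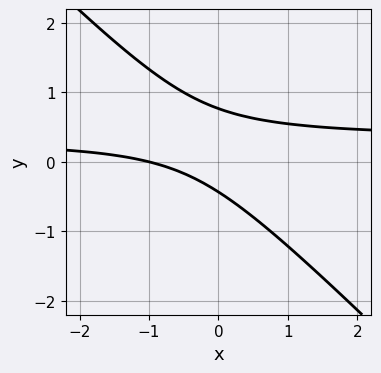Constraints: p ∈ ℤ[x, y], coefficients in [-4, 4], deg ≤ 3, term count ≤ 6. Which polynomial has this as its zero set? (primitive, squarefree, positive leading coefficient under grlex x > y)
First, degree: the shape is more complex than any degree-1 curve, so deg p = 2.
Then, from the visible intercepts: it crosses the x-axis at the gridline x = -1.
Finally, solving for integer coefficients yields p as stated.

3*x*y + 3*y^2 - x - y - 1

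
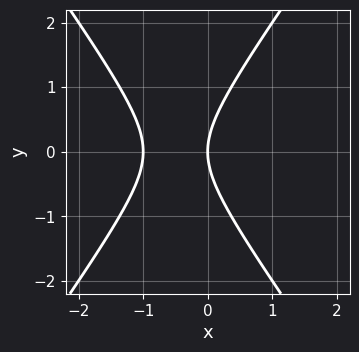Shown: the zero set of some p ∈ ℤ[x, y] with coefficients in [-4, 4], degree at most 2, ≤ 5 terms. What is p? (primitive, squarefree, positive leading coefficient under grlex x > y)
1. Degree: a generic line meets the curve in up to 2 points, so deg p = 2.
2. Symmetries: the y ↦ −y reflection is a symmetry, so y appears only in even powers.
3. Observable constraints: it crosses the y-axis at the gridline y = 0; among the integer gridlines, it crosses the x-axis at x ∈ {-1, 0}.
4. Assembling these constraints gives the stated polynomial.

2*x^2 - y^2 + 2*x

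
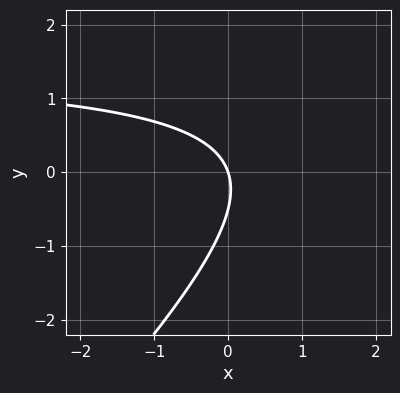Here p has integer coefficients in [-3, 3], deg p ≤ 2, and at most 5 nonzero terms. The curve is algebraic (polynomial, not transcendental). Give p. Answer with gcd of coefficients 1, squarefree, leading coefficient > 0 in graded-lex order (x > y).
The degree is 2 — a generic line meets the curve in up to 2 points.
Reading off the gridlines: one y-axis crossing is at y = 0; it meets the x-axis at x = 0 (among the integer gridlines).
Fitting integer coefficients to these (and the overall shape) gives p.

2*x*y - 2*y^2 - 3*x - y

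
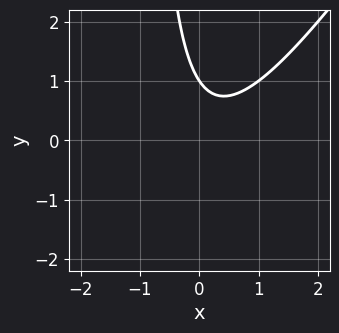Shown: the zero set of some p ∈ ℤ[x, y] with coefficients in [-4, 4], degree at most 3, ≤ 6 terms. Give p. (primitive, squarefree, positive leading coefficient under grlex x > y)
3*x^2 - 2*x*y - x - 2*y + 2

1. The degree is 2 — the shape is more complex than any degree-1 curve.
2. Against the integer gridlines: it misses every integer gridline on the x-axis; it meets the y-axis at y = 1 (among the integer gridlines).
3. Fitting integer coefficients to these (and the overall shape) gives p.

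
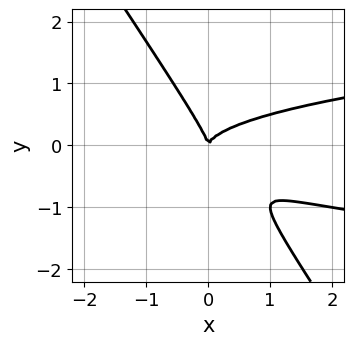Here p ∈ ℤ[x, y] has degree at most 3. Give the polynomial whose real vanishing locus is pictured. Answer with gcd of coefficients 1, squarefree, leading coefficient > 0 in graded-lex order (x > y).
The degree is 3 — a generic line meets the curve in up to 3 points.
Against the integer gridlines: one x-axis crossing is at x = 0; it meets the y-axis at y = 0 (among the integer gridlines).
Fitting integer coefficients to these (and the overall shape) gives p.

3*x*y^2 + 2*y^3 - x^2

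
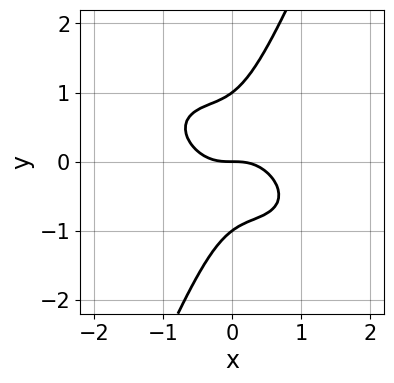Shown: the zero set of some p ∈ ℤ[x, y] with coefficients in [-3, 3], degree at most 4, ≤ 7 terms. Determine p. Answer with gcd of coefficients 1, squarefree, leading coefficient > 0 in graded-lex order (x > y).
First, the degree is 3 — no degree-2 curve has this shape.
Then, against the integer gridlines: among the integer gridlines, it crosses the y-axis at y ∈ {-1, 0, 1}; one x-axis crossing is at x = 0.
Finally, the integer polynomial consistent with all of this is the stated p.

3*x^3 + 3*x^2*y + 3*x*y^2 - 2*y^3 + 2*y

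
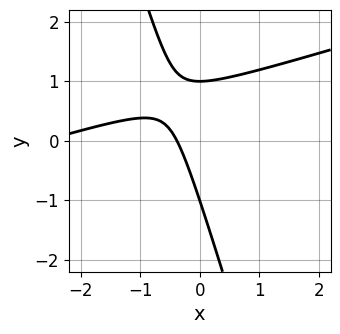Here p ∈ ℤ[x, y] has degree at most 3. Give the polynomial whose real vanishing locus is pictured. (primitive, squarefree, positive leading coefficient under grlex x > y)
x^2 - 3*x*y - y^2 + 3*x + 1

(a) deg p = 2.
(b) Observable constraints: the y-axis gridline crossings are at y ∈ {-1, 1}.
(c) Solving for integer coefficients yields p as stated.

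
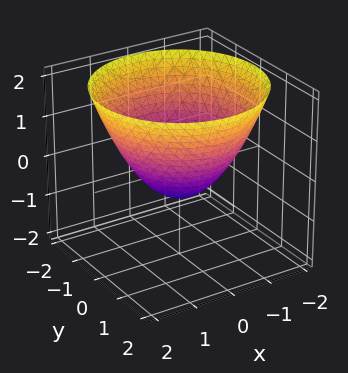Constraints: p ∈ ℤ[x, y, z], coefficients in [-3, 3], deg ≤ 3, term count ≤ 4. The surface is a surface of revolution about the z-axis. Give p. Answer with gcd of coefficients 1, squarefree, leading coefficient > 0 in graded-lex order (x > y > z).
2*x^2 + 2*y^2 - 3*z - 2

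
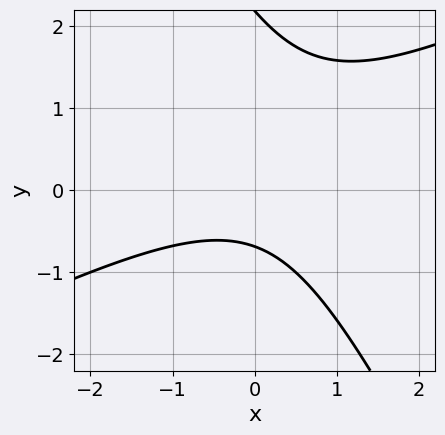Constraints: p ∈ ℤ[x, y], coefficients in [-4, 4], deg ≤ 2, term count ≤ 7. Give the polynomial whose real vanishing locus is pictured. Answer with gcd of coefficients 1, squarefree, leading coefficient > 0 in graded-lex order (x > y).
Degree: no degree-1 curve has this shape, so deg p = 2.
Against the integer gridlines: the curve avoids every integer x-axis point in the box.
Fitting integer coefficients to these (and the overall shape) gives p.

2*x^2 - 3*x*y - 2*y^2 + 3*y + 3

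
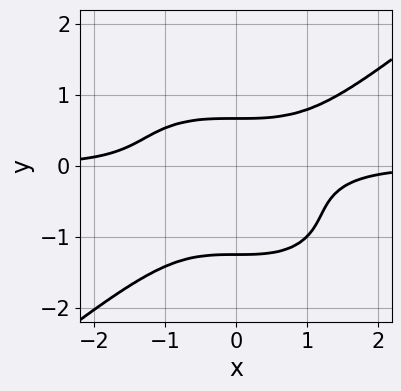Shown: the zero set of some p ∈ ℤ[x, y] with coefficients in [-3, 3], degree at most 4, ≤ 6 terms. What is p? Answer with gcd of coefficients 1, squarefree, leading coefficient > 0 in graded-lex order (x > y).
The degree is 4 — the shape is more complex than any degree-3 curve.
Observable constraints: the curve avoids every integer x-axis point in the box.
Putting this together gives p.

x^3*y - 2*y^4 - 2*y^3 + 1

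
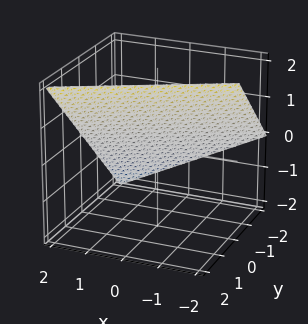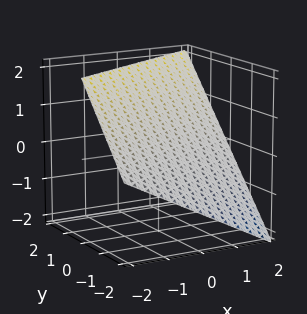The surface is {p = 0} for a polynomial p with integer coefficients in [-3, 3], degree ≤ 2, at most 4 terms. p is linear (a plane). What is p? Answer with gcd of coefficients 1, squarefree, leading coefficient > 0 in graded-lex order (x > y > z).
x - 2*y + 2*z - 2

First, degree: the surface is flat (a plane), so deg p = 1.
Then, against the integer gridlines: it meets the y-axis at y = -1 (among the integer gridlines); one x-axis crossing is at x = 2.
Finally, these observations pin down the coefficients. Check: (0, 0, 1) on the z-axis lies on the surface, and p(0, 0, 1) = 0. ✓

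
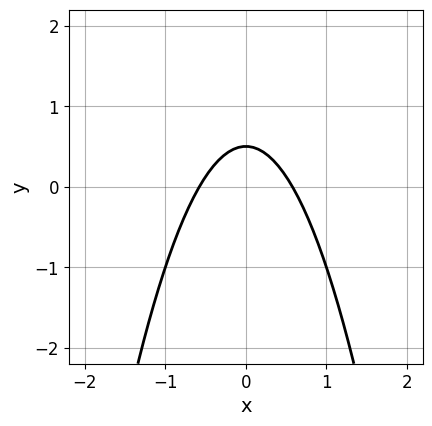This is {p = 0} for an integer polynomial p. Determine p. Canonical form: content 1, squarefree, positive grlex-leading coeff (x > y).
3*x^2 + 2*y - 1

First, the degree is 2 — a generic line meets the curve in up to 2 points.
Next, symmetries: it's symmetric under x → −x, forcing even powers of x.
Finally, together with the visible shape, these determine p as stated.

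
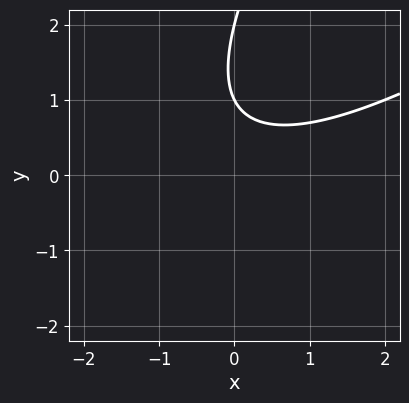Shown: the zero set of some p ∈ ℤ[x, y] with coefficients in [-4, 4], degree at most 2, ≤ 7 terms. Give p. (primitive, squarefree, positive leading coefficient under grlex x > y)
x^2 - 2*x*y + y^2 - 3*y + 2

1. deg p = 2.
2. Checking where it meets the axes: the y-axis gridline crossings are at y ∈ {1, 2}; the curve avoids every integer x-axis point in the box.
3. These observations pin down the coefficients.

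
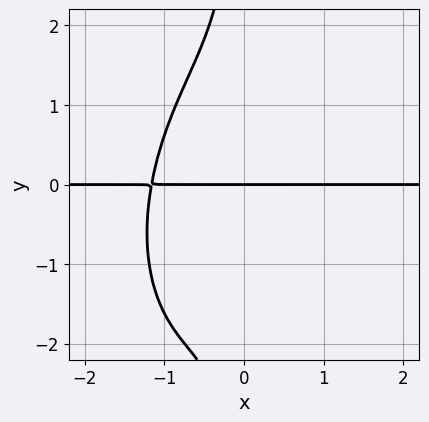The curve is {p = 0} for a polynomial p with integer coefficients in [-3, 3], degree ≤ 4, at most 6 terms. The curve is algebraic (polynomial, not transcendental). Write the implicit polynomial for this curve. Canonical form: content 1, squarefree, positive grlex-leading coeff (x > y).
3*x^3*y - x^2*y^2 + x*y^3 + 2*x^2*y + 2*y

(a) The degree is 4 — no degree-3 curve has this shape.
(b) From the axis intercepts and sections: it meets the y-axis at y = 0 (among the integer gridlines); every point of the x-axis in the box is on the curve.
(c) The integer polynomial consistent with all of this is the stated p.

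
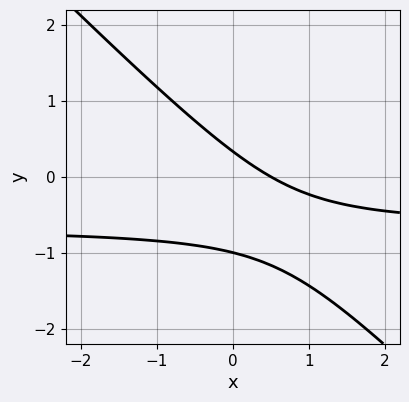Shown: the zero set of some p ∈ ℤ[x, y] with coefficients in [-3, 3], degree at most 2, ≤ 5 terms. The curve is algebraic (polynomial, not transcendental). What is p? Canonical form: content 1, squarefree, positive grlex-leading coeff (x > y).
First, deg p = 2.
Then, checking where it meets the axes: one y-axis crossing is at y = -1.
Finally, the integer polynomial consistent with all of this is the stated p.

3*x*y + 3*y^2 + 2*x + 2*y - 1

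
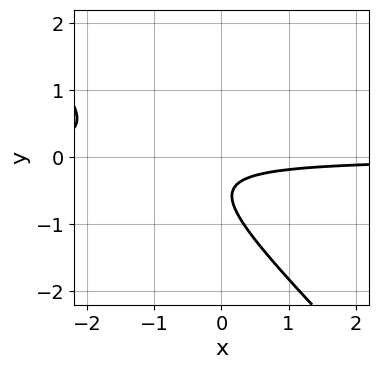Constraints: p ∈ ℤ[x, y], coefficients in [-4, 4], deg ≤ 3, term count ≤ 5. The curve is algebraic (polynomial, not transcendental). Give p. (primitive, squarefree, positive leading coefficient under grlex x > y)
1. The degree is 2 — a generic line meets the curve in up to 2 points.
2. Observable constraints: the curve avoids every integer x-axis point in the box; it misses every integer gridline on the y-axis.
3. The integer polynomial consistent with all of this is the stated p.

3*x*y + 3*y^2 + 3*y + 1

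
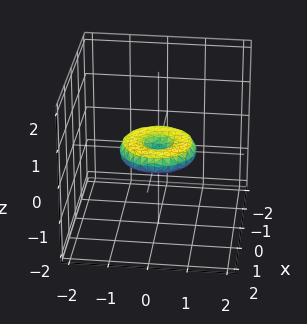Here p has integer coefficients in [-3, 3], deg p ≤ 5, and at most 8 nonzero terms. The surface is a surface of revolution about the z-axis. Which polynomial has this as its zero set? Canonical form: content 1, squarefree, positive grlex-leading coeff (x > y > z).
(a) deg p = 4.
(b) By symmetry, the z-axis is an axis of rotation, so x and y enter only as x² + y².
(c) From the axis intercepts and sections: the x-axis gridline crossings are at x ∈ {-1, 0, 1}; a circular section at z = 0 has radius exactly 1.
(d) Matching integer coefficients to the picture gives p.

x^4 + 2*x^2*y^2 + y^4 - x^2 - y^2 + 3*z^2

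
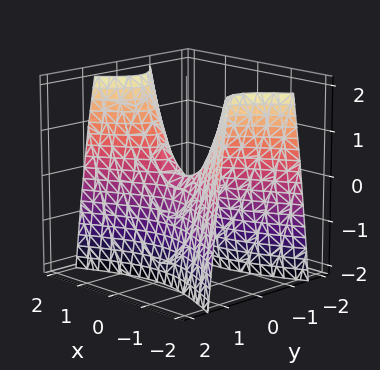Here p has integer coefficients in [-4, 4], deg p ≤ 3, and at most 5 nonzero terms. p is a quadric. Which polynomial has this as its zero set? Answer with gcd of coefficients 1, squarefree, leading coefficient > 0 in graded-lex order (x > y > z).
deg p = 2.
Symmetries: it's symmetric under x → −x, forcing even powers of x; it's symmetric under y → −y, forcing even powers of y.
From the axis intercepts and sections: it crosses the x-axis at the gridline x = 0; it crosses the z-axis at the gridline z = 0.
Together with the visible shape, these determine p as stated.

x^2 - 3*y^2 - z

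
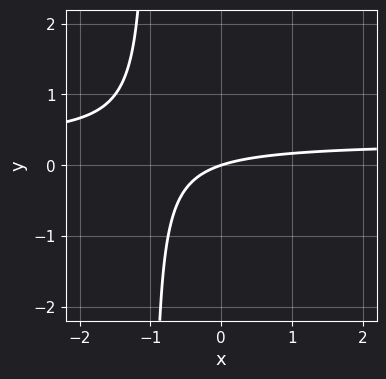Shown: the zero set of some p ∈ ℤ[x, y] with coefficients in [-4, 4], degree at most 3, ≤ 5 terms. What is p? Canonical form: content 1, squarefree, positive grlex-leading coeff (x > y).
3*x*y - x + 3*y

First, degree: the shape is more complex than any degree-1 curve, so deg p = 2.
Then, reading off the gridlines: it meets the y-axis at y = 0 (among the integer gridlines); it meets the x-axis at x = 0 (among the integer gridlines).
Finally, the integer polynomial consistent with all of this is the stated p.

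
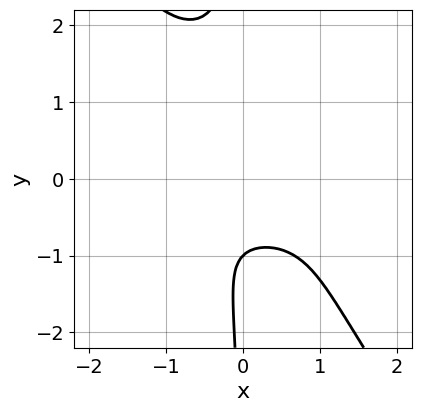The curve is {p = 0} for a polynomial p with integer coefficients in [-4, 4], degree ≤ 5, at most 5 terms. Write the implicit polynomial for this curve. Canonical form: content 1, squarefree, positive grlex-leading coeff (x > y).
3*x^2*y^2 + 2*x*y^3 + 2*y + 2

(a) The degree is 4 — the shape is more complex than any degree-3 curve.
(b) Reading off the gridlines: no x-intercept at any integer in the box; it crosses the y-axis at the gridline y = -1.
(c) Fitting integer coefficients to these (and the overall shape) gives p.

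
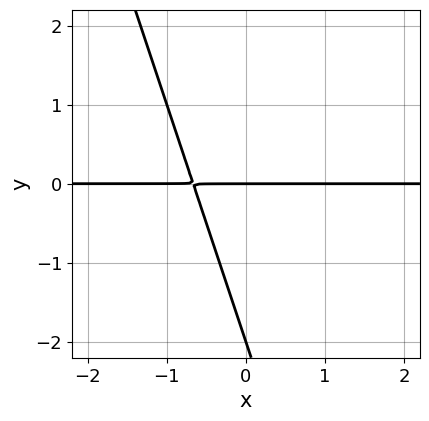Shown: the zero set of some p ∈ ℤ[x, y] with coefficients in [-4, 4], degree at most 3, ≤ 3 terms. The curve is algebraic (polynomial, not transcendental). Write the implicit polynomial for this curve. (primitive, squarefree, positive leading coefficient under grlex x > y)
First, degree: a generic line meets the curve in up to 2 points, so deg p = 2.
Next, reading off the gridlines: the visible x-axis segment lies entirely on the curve; among the integer gridlines, it crosses the y-axis at y ∈ {-2, 0}.
Finally, assembling these constraints gives the stated polynomial.

3*x*y + y^2 + 2*y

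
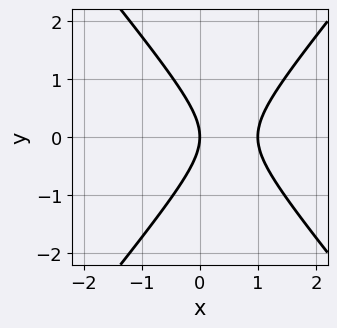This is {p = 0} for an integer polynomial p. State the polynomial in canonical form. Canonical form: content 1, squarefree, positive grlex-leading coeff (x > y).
3*x^2 - 2*y^2 - 3*x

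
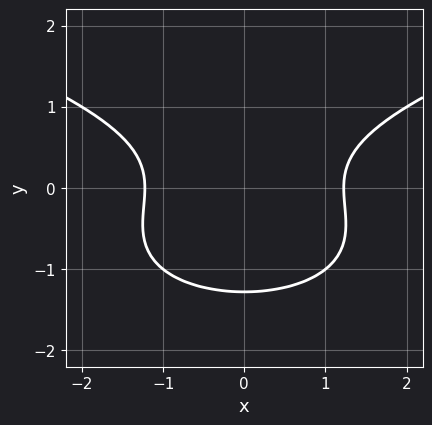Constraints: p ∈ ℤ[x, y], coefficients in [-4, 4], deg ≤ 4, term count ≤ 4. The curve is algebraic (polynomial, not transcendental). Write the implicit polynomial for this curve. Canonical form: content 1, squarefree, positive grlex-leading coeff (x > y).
3*y^3 - 2*x^2 + 2*y^2 + 3

First, degree: the shape is more complex than any degree-2 curve, so deg p = 3.
Next, symmetries: it's symmetric under x → −x, forcing even powers of x.
Finally, solving for integer coefficients yields p as stated.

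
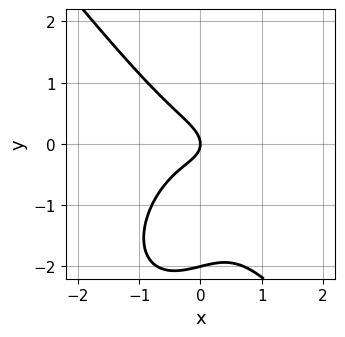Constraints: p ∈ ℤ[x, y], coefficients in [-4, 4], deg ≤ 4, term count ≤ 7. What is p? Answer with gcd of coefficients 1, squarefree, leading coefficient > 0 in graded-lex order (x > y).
First, deg p = 3. A generic line meets the curve in up to 3 points.
Then, checking where it meets the axes: it crosses the x-axis at the gridline x = 0; among the integer gridlines, it crosses the y-axis at y ∈ {-2, 0}.
Finally, putting this together gives p.

2*x^3 + y^3 + x*y + 2*y^2 + x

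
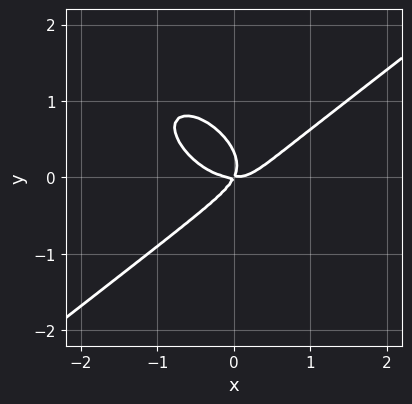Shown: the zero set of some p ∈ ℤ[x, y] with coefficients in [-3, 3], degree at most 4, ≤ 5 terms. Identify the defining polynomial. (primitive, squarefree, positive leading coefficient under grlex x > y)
2*x^3 - x*y^2 - 3*y^3 - 2*x*y + y^2

1. Degree: no degree-2 curve has this shape, so deg p = 3.
2. Observable constraints: it crosses the y-axis at the gridline y = 0; one x-axis crossing is at x = 0.
3. Solving for integer coefficients yields p as stated.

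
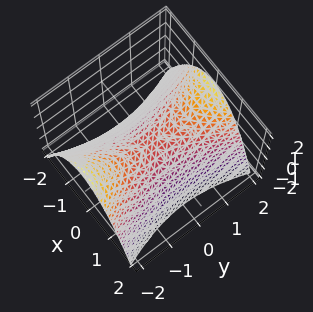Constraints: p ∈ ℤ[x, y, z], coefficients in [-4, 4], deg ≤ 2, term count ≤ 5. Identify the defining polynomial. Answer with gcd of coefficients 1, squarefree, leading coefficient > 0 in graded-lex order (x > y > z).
3*x^2 - y^2 + 3*z

First, the degree is 2 — a saddle surface; a quadric.
Then, symmetries: the x ↦ −x reflection is a symmetry, so x appears only in even powers; it's symmetric under y → −y, forcing even powers of y.
Next, against the integer gridlines: one y-axis crossing is at y = 0; it crosses the z-axis at the gridline z = 0.
Finally, together with the visible shape, these determine p as stated.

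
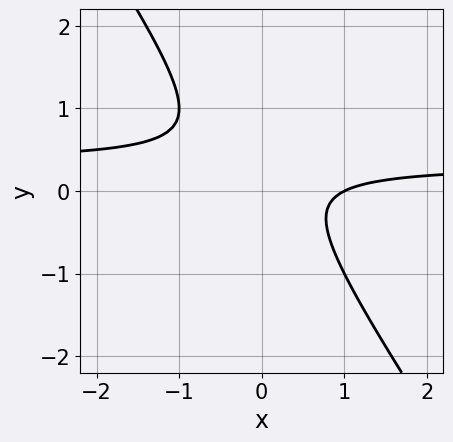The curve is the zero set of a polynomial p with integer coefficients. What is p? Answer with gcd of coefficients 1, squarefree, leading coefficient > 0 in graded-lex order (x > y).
3*x*y + 2*y^2 - x - y + 1

1. deg p = 2.
2. Checking where it meets the axes: it meets the x-axis at x = 1 (among the integer gridlines); it misses every integer gridline on the y-axis.
3. The integer polynomial consistent with all of this is the stated p.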